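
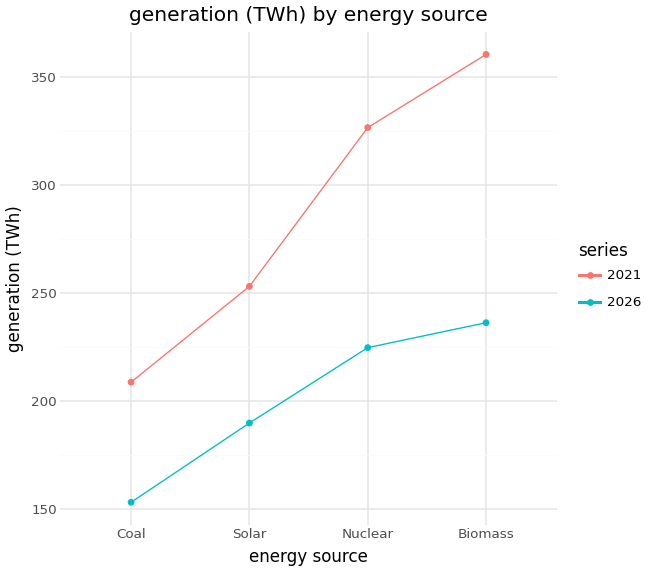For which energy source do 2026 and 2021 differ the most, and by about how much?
Biomass, ≈ 120 TWh

Biomass: 2026 ≈ 240, 2021 ≈ 360 → gap ≈ 120. Next-largest (Nuclear) is only ≈ 100.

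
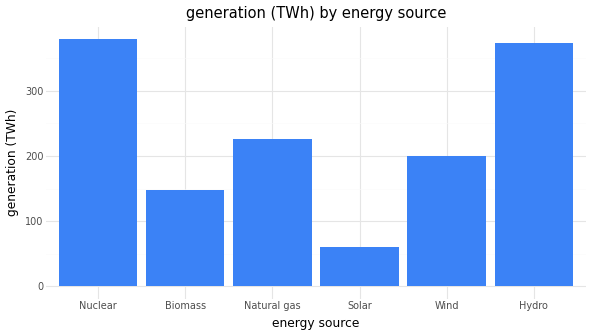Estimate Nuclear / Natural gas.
≈ 1.6×

Nuclear ≈ 400, Natural gas ≈ 250; 400/250 ≈ 1.6.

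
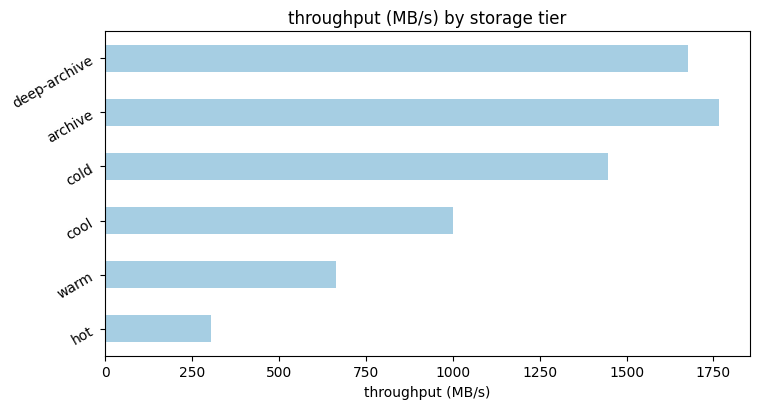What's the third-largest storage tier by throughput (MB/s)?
Top 4: archive ≈ 1800, deep-archive ≈ 1600, cold ≈ 1400, cool ≈ 1000.

cold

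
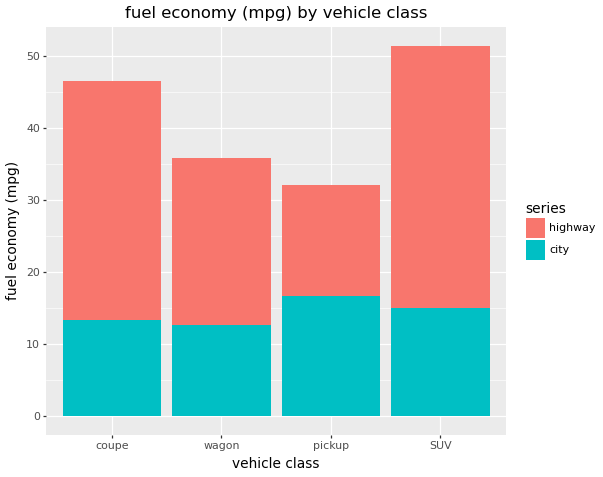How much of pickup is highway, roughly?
≈ 15

highway top ≈ 30, bottom ≈ 15; segment ≈ 15.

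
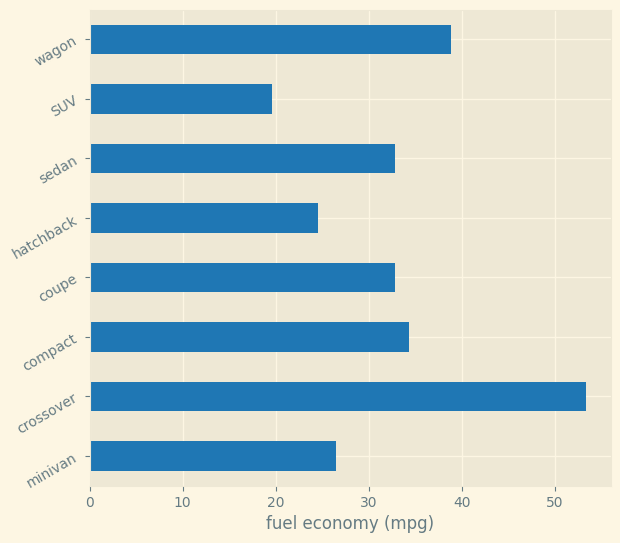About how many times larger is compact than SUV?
≈ 1.75×

compact ≈ 35, SUV ≈ 20; 35/20 ≈ 1.75.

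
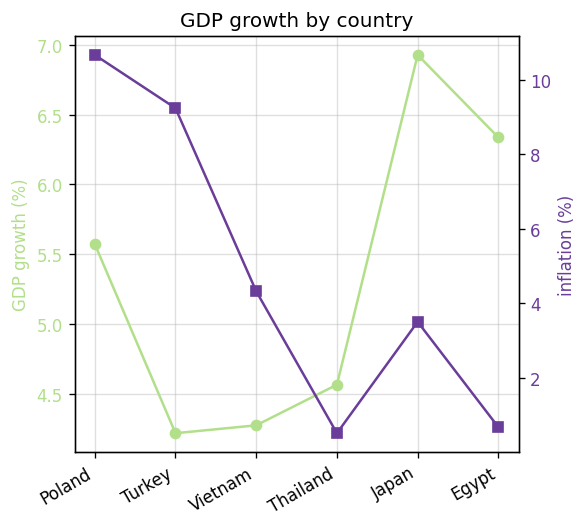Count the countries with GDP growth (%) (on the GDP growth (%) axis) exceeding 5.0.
3

Above 5.0: Poland, Japan, Egypt.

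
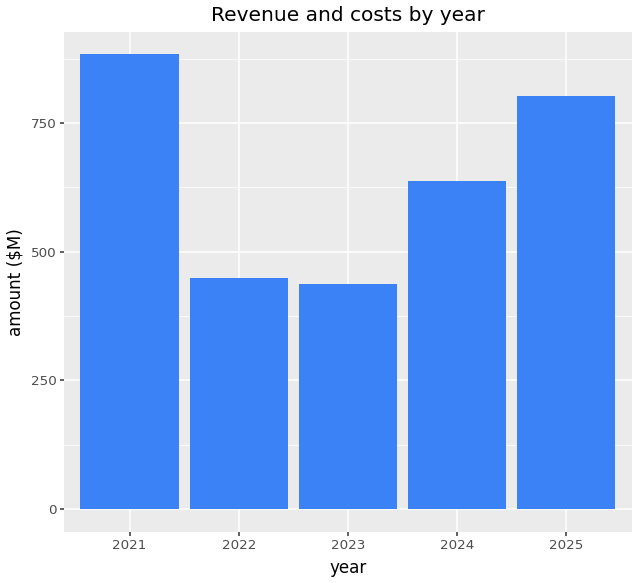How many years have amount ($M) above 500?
3

Above 500: 2021, 2024, 2025.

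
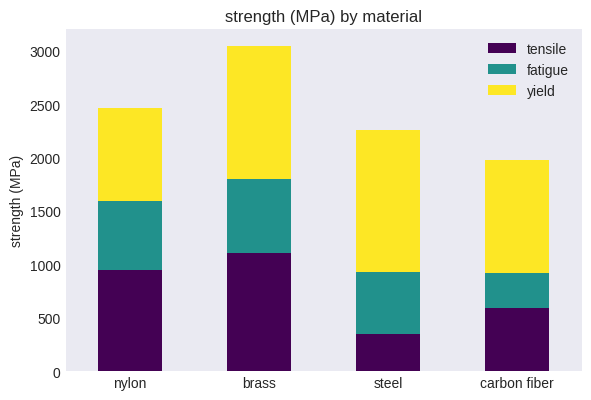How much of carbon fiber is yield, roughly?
≈ 1000

yield top ≈ 2000, bottom ≈ 1000; segment ≈ 1000.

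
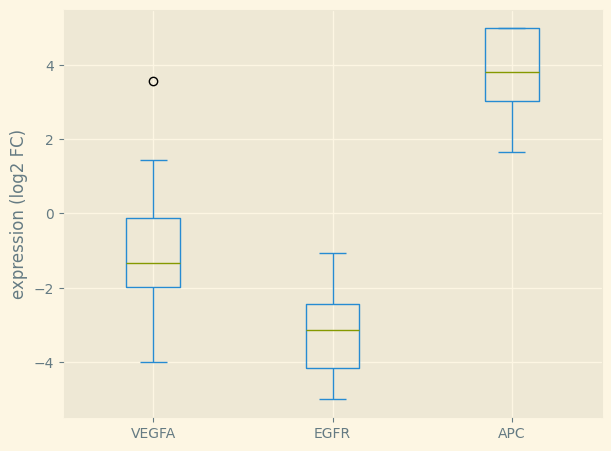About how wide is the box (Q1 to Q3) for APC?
Q3 ≈ 5, Q1 ≈ 3; IQR ≈ 2.

≈ 2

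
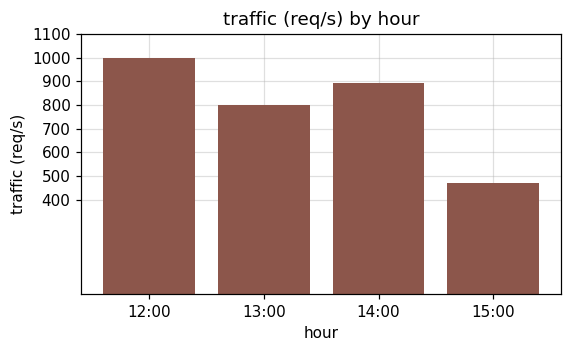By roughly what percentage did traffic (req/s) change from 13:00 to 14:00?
≈ +12.5%

13:00 ≈ 800, 14:00 ≈ 900; (900 − 800) / 800 ≈ +12.5%.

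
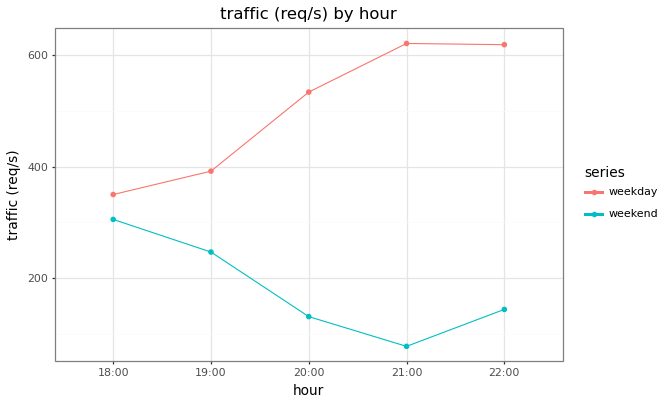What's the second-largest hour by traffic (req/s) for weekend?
19:00

Top 3 for weekend: 18:00 ≈ 300, 19:00 ≈ 250, 22:00 ≈ 150.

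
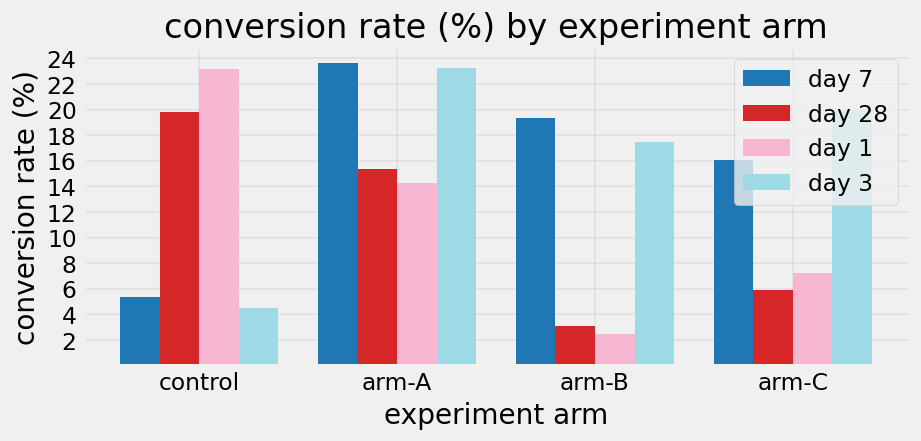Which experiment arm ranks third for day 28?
arm-C

Top 4 for day 28: control ≈ 20, arm-A ≈ 16, arm-C ≈ 6, arm-B ≈ 4.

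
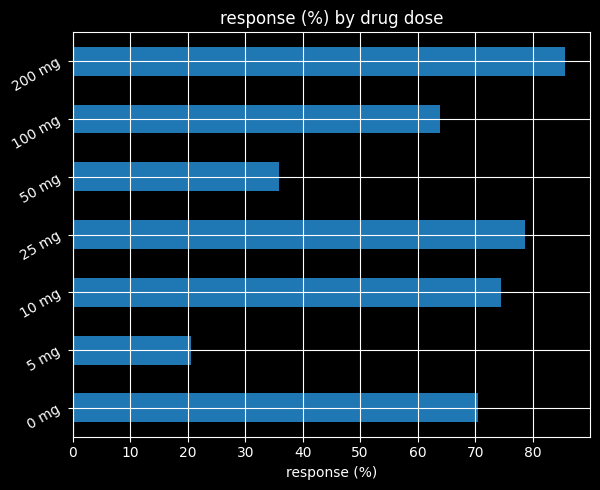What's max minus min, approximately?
≈ 70

Max 200 mg ≈ 90, min 5 mg ≈ 20; range ≈ 70.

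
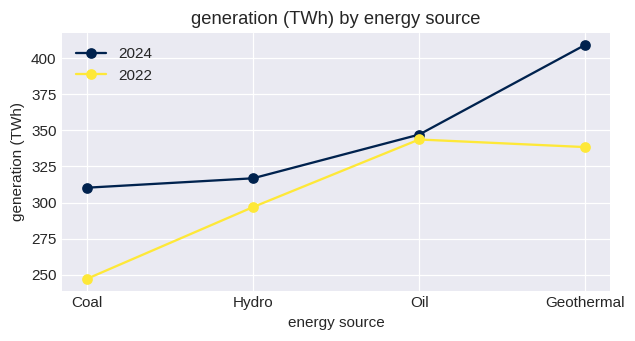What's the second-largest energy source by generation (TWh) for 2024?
Top 3 for 2024: Geothermal ≈ 400, Oil ≈ 340, Hydro ≈ 320.

Oil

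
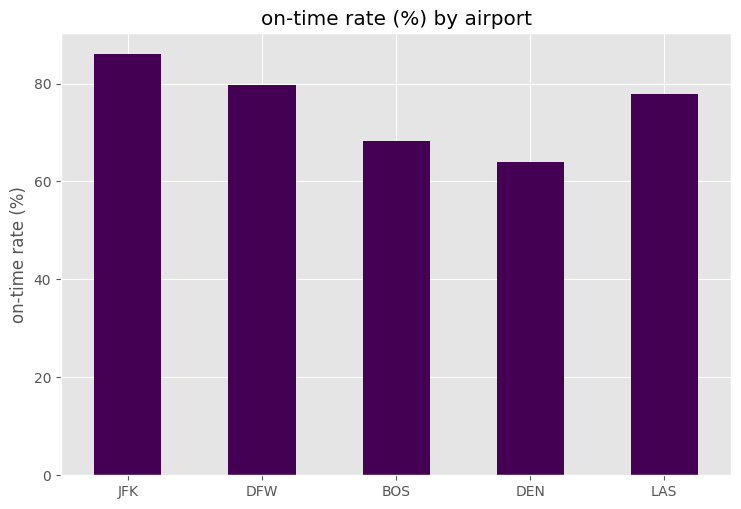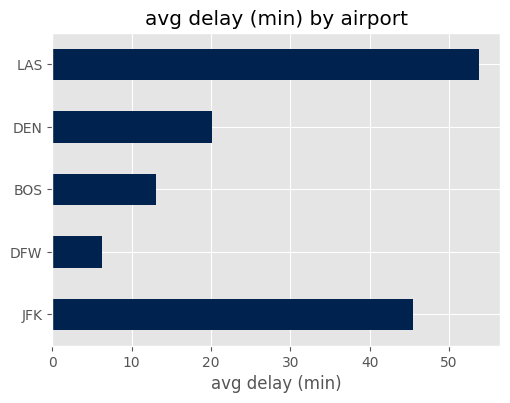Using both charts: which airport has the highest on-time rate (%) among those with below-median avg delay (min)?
Chart 2 median avg delay (min) ≈ 20; below-median airports: DFW, BOS. Among those, DFW has the highest on-time rate (%) (≈ 80).

DFW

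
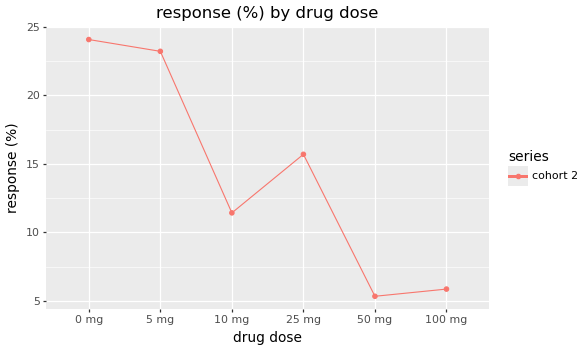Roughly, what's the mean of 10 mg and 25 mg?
≈ 14

(12 + 16) / 2 ≈ 14.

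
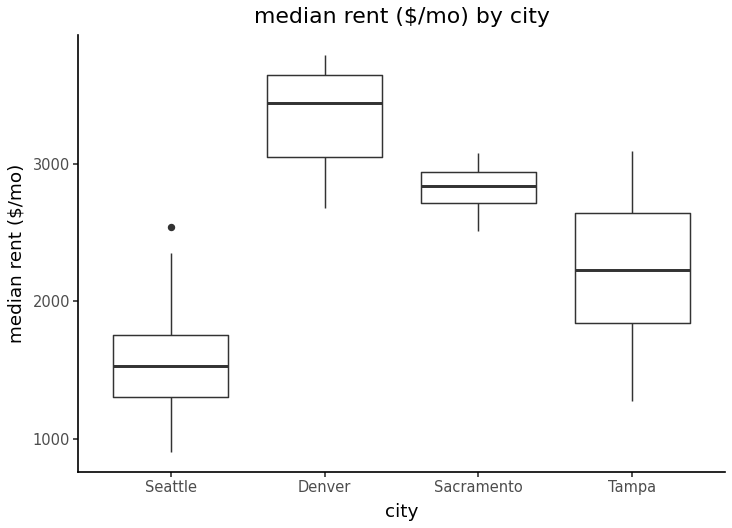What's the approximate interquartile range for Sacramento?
≈ 200

Q3 ≈ 3000, Q1 ≈ 2800; IQR ≈ 200.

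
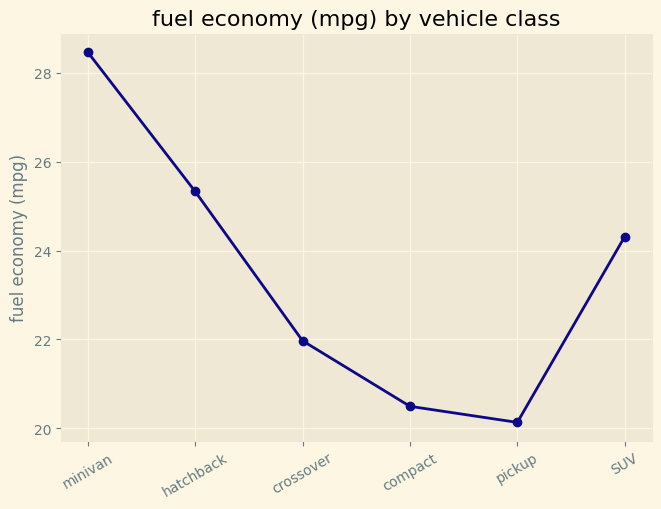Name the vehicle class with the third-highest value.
SUV

Top 4: minivan ≈ 28, hatchback ≈ 25, SUV ≈ 24, crossover ≈ 22.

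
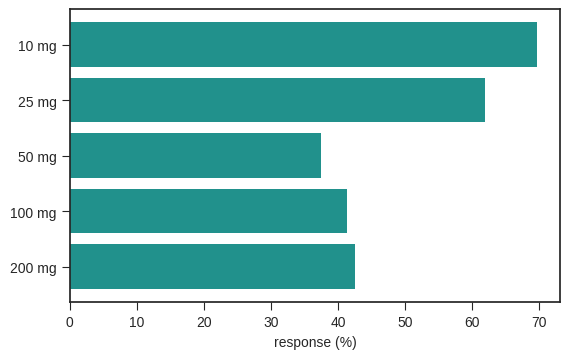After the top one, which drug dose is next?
25 mg

Top 3: 10 mg ≈ 70, 25 mg ≈ 60, 200 mg ≈ 40.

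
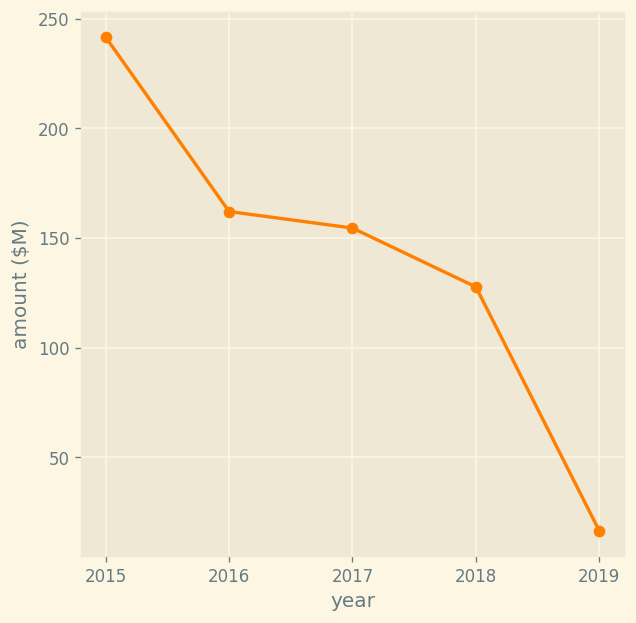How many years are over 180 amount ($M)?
1

Above 180: 2015.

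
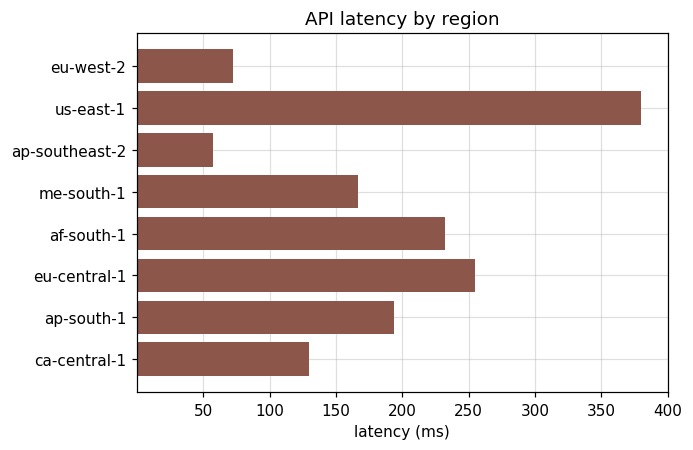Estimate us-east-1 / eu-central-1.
≈ 1.6×

us-east-1 ≈ 400, eu-central-1 ≈ 250; 400/250 ≈ 1.6.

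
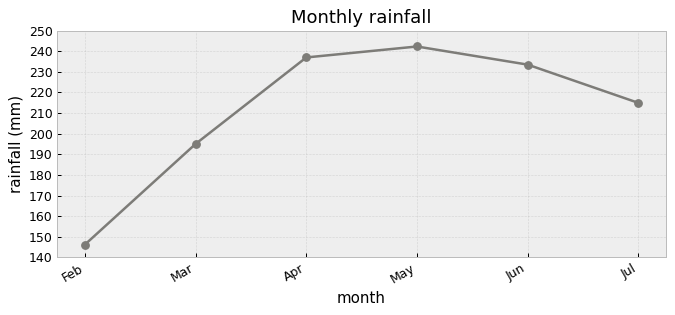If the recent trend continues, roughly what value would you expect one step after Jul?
Last three: 240, 230, 210 → slope ≈ -15/step → next ≈ 195.

≈ 195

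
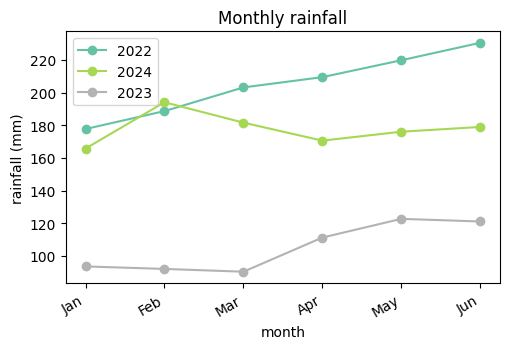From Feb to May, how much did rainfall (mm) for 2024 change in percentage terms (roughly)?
≈ -10%

Feb ≈ 200, May ≈ 180; (180 − 200) / 200 ≈ -10%.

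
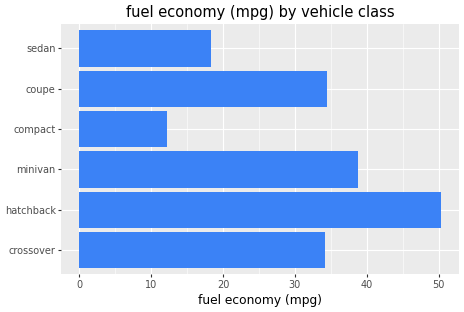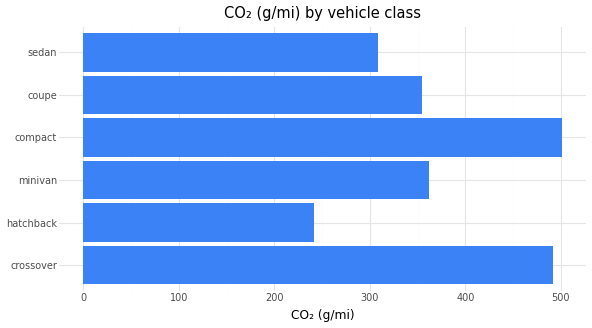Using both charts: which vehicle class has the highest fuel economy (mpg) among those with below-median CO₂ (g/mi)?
Chart 2 median CO₂ (g/mi) ≈ 350; below-median vehicle classes: hatchback, coupe, sedan. Among those, hatchback has the highest fuel economy (mpg) (≈ 50).

hatchback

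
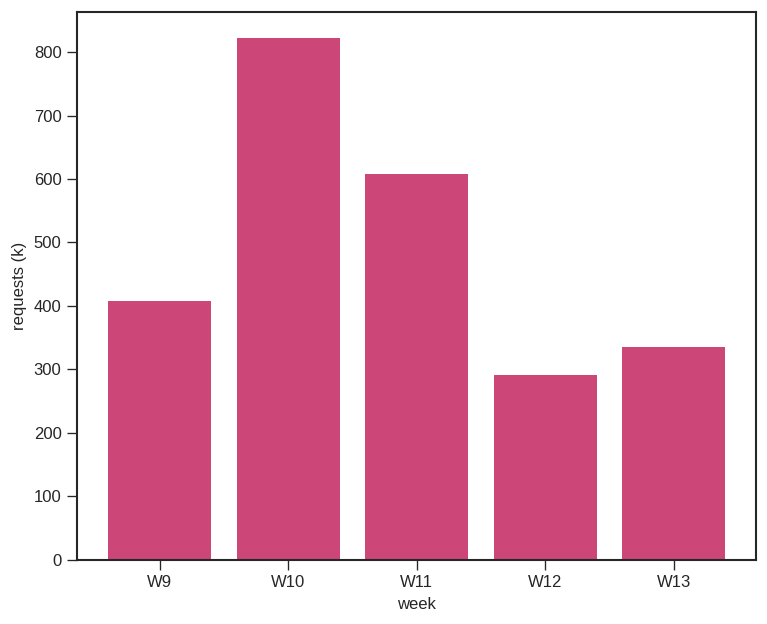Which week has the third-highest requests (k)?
Top 4: W10 ≈ 800, W11 ≈ 600, W9 ≈ 400, W13 ≈ 300.

W9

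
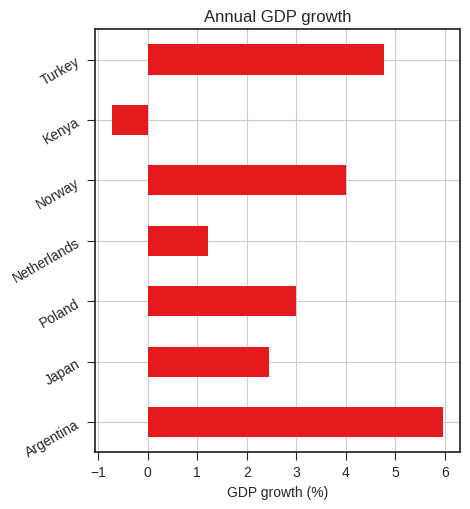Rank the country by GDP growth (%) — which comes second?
Turkey

Top 3: Argentina ≈ 6, Turkey ≈ 5, Norway ≈ 4.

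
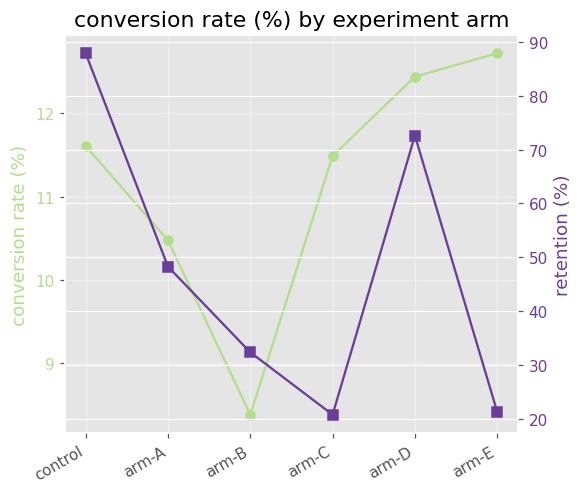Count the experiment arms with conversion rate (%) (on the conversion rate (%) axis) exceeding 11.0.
Above 11.0: control, arm-C, arm-D, arm-E.

4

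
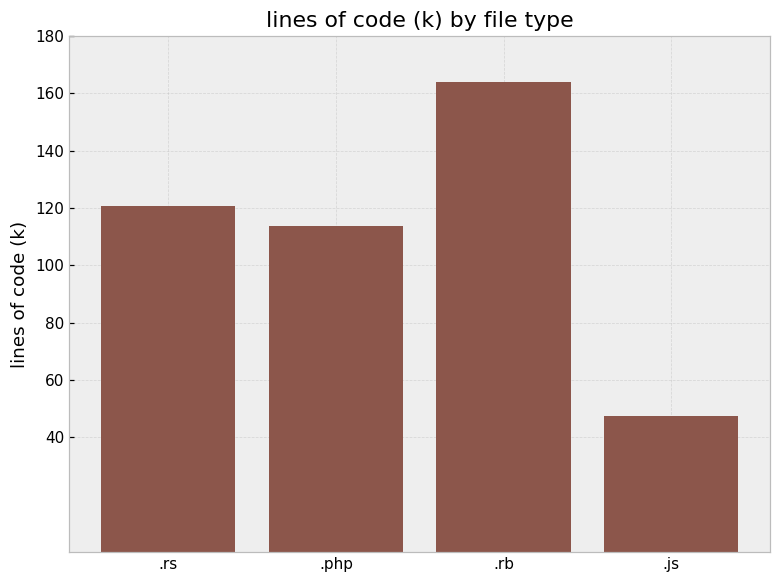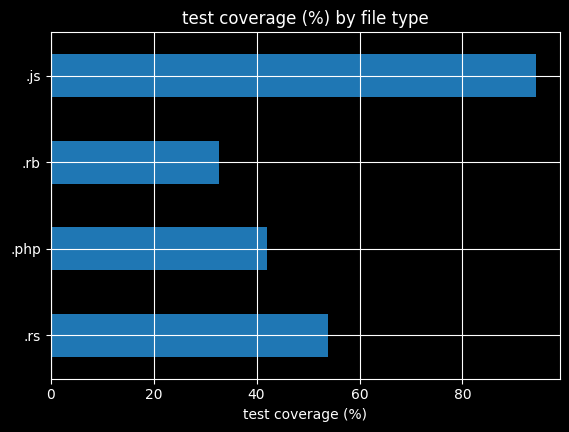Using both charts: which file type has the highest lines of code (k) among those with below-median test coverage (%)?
Chart 2 median test coverage (%) ≈ 50; below-median file types: .php, .rb. Among those, .rb has the highest lines of code (k) (≈ 160).

.rb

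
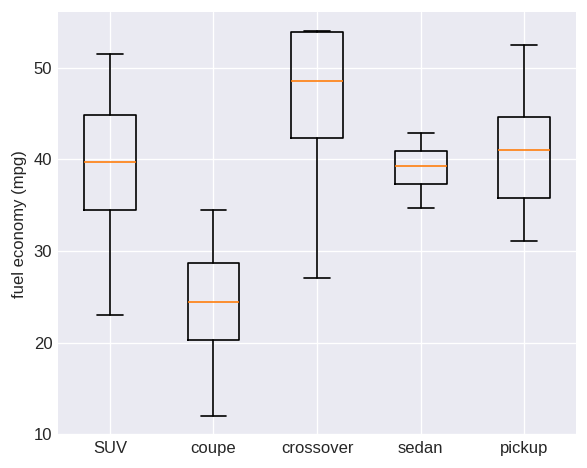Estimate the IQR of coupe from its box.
≈ 8

Q3 ≈ 28, Q1 ≈ 20; IQR ≈ 8.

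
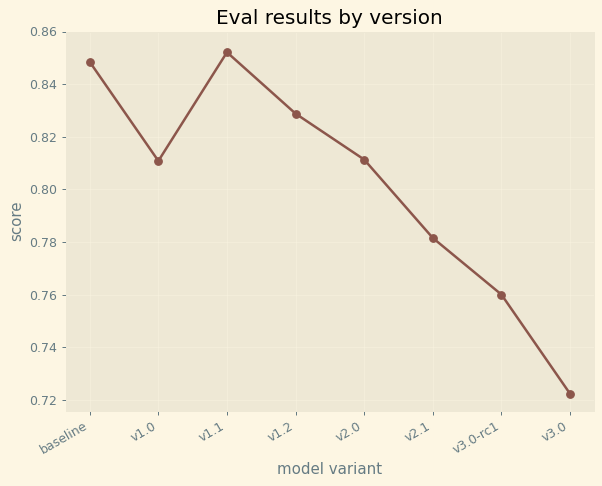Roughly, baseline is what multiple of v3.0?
≈ 1.17×

baseline ≈ 0.84, v3.0 ≈ 0.72; 0.84/0.72 ≈ 1.17.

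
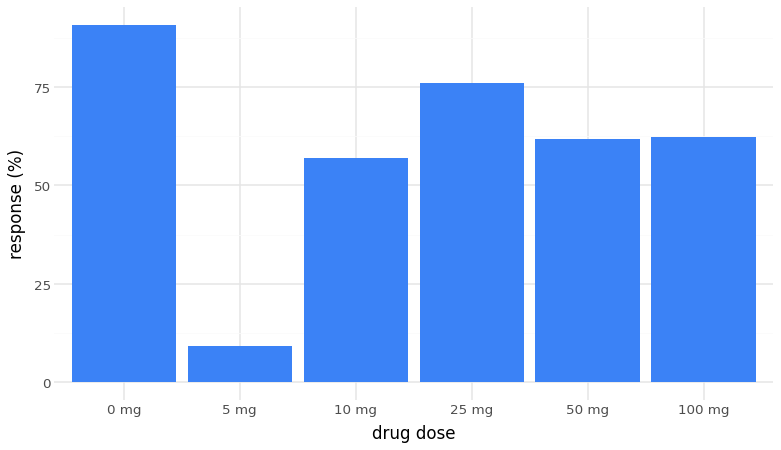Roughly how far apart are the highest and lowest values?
Max 0 mg ≈ 90, min 5 mg ≈ 10; range ≈ 80.

≈ 80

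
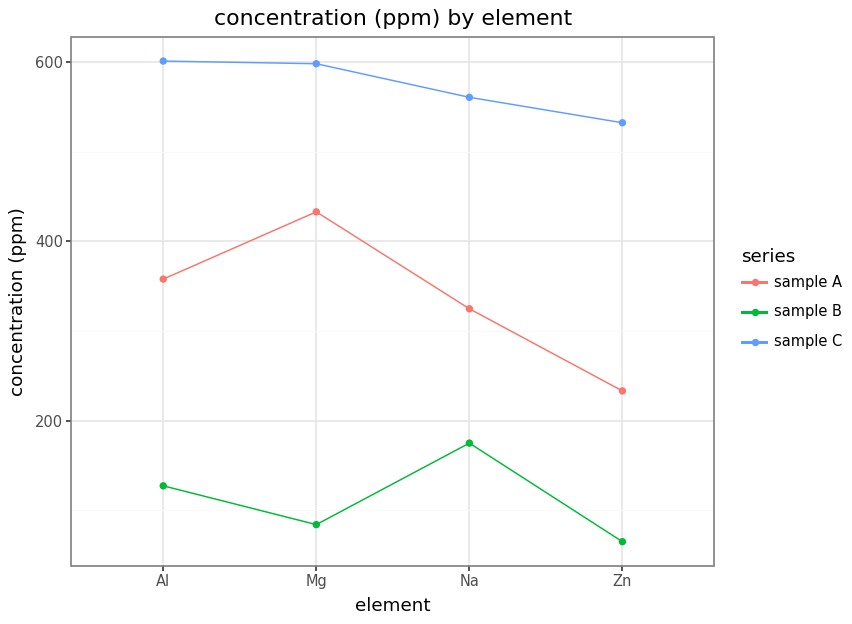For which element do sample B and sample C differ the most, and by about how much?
Mg: sample B ≈ 100, sample C ≈ 600 → gap ≈ 500. Next-largest (Al) is only ≈ 450.

Mg, ≈ 500 ppm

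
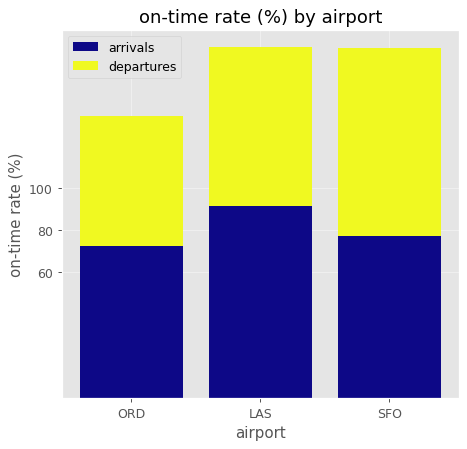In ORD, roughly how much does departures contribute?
≈ 60

departures top ≈ 140, bottom ≈ 80; segment ≈ 60.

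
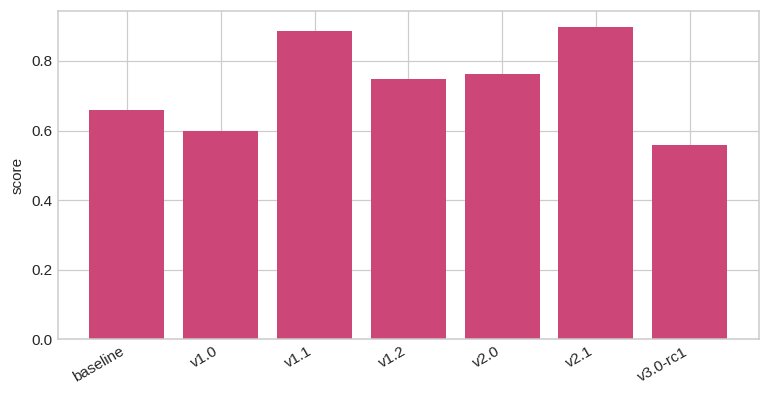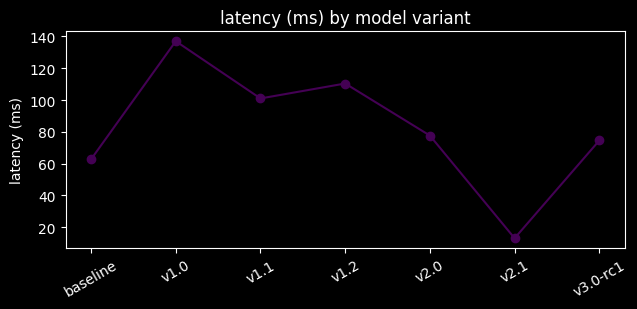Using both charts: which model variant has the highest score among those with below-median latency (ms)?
Chart 2 median latency (ms) ≈ 80; below-median model variants: baseline, v2.1, v3.0-rc1. Among those, v2.1 has the highest score (≈ 0.9).

v2.1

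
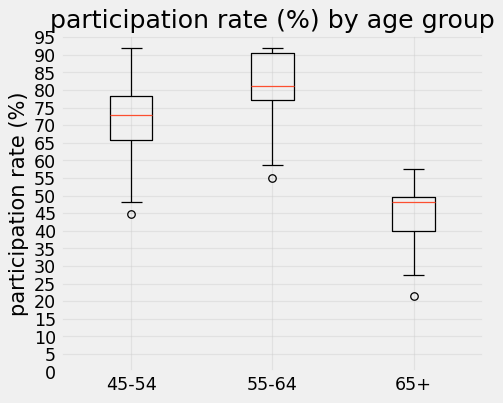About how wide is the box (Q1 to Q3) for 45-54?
≈ 15

Q3 ≈ 80, Q1 ≈ 65; IQR ≈ 15.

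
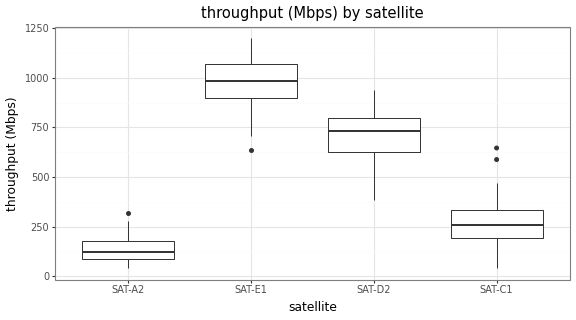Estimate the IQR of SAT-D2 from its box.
Q3 ≈ 800, Q1 ≈ 600; IQR ≈ 200.

≈ 200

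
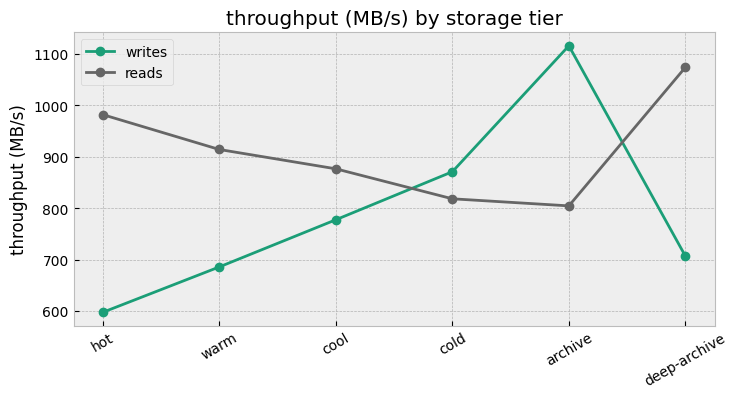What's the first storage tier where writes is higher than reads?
cold

cool: writes ≈ 800 vs reads ≈ 900 (not yet); cold: writes ≈ 850 vs reads ≈ 800 (first crossover).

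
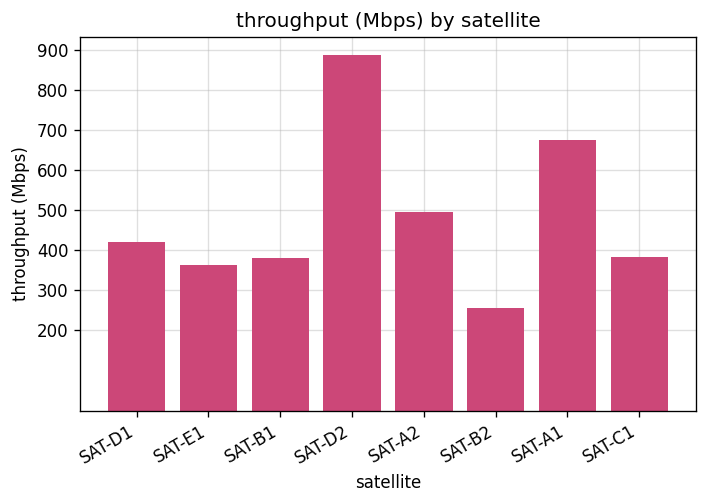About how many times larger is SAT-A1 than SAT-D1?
SAT-A1 ≈ 700, SAT-D1 ≈ 400; 700/400 ≈ 1.75.

≈ 1.75×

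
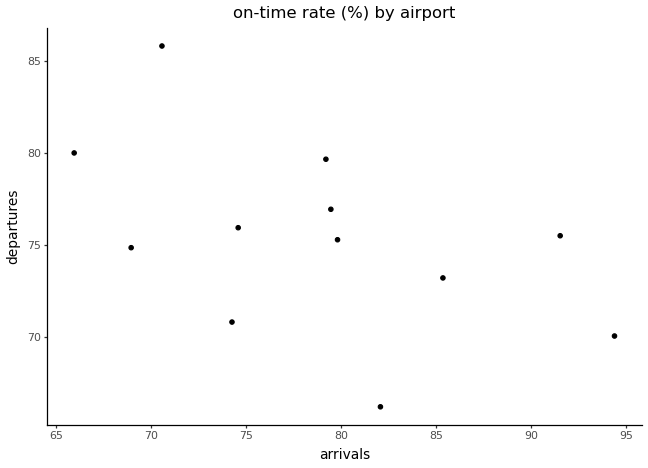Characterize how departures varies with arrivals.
Points are negatively correlated; moderate (|r| ≈ 0.5).

negative, moderate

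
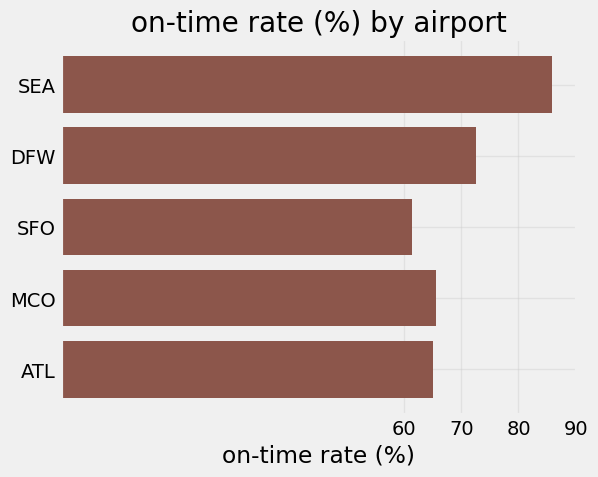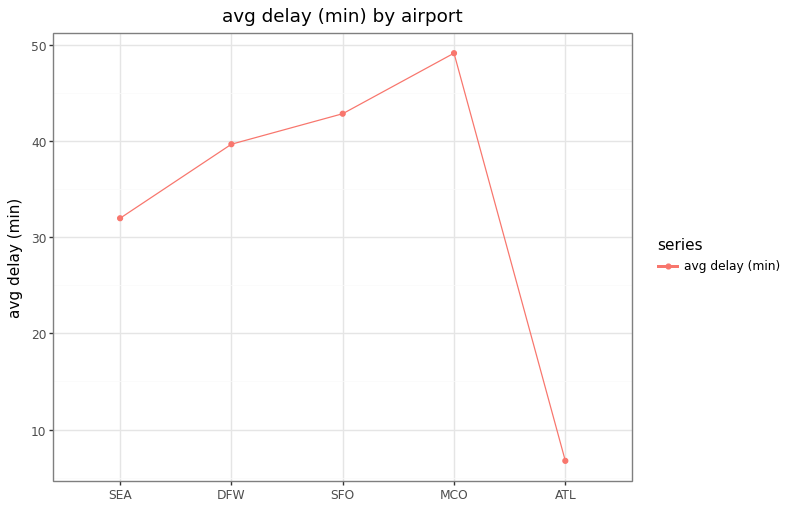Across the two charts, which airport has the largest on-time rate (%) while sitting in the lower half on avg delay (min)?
Chart 2 median avg delay (min) ≈ 40; below-median airports: SEA, ATL. Among those, SEA has the highest on-time rate (%) (≈ 90).

SEA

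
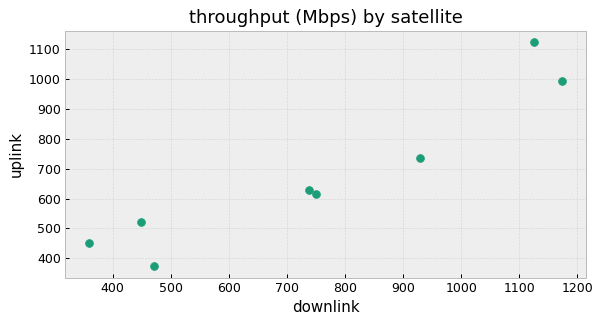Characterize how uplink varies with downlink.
positive, strong

Points are positively correlated; strong (|r| ≈ 0.9).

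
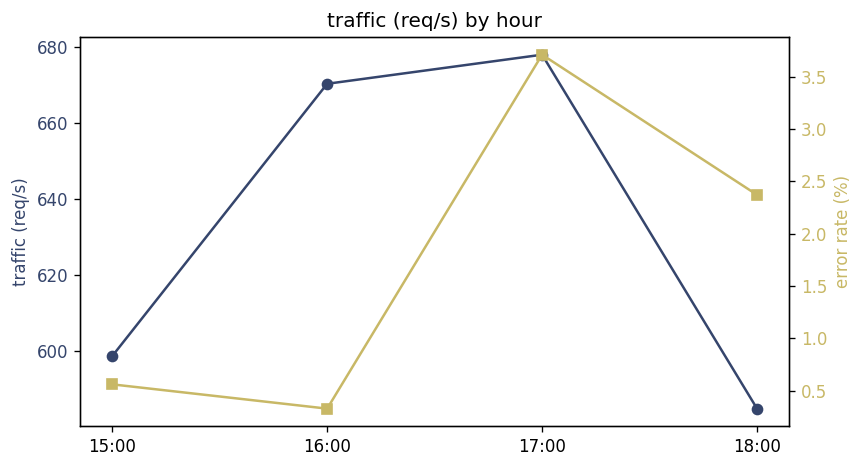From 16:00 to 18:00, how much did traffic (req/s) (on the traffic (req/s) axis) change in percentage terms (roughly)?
16:00 ≈ 670, 18:00 ≈ 580; (580 − 670) / 670 ≈ -13.4%.

≈ -13.4%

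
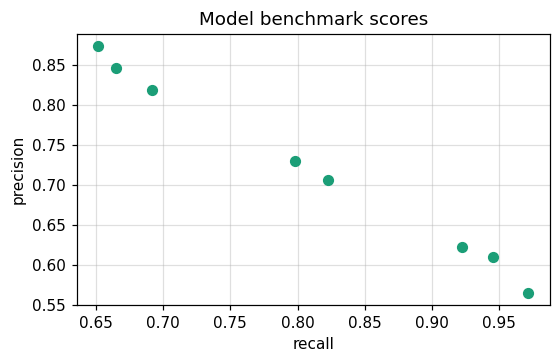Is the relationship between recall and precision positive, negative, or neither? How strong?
Points are negatively correlated; strong (|r| ≈ 1.0).

negative, strong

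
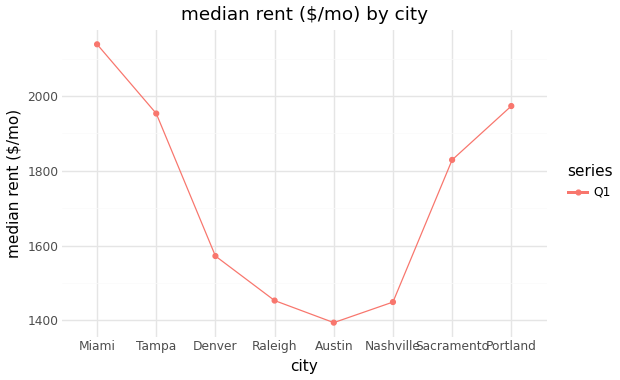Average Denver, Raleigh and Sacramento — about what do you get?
(1600 + 1500 + 1800) / 3 ≈ 1633.

≈ 1633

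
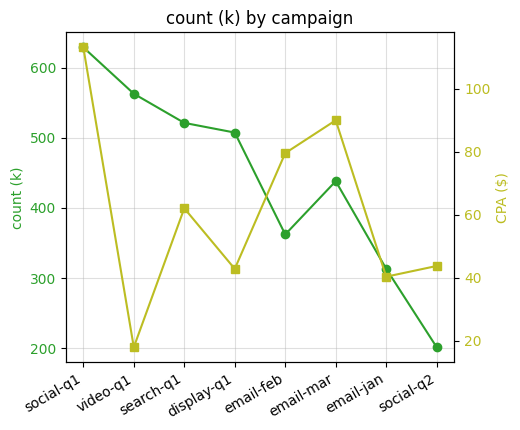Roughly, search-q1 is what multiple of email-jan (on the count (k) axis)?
≈ 1.67×

search-q1 ≈ 500, email-jan ≈ 300; 500/300 ≈ 1.67.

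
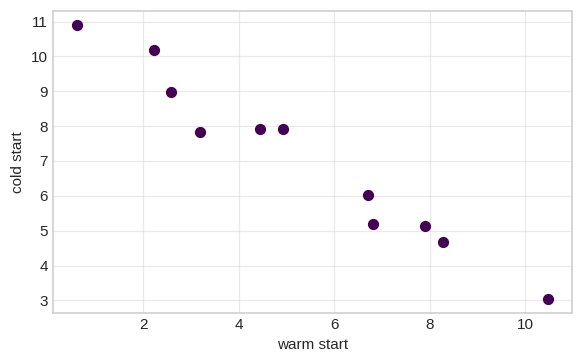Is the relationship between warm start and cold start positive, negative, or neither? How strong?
negative, strong

Points are negatively correlated; strong (|r| ≈ 1.0).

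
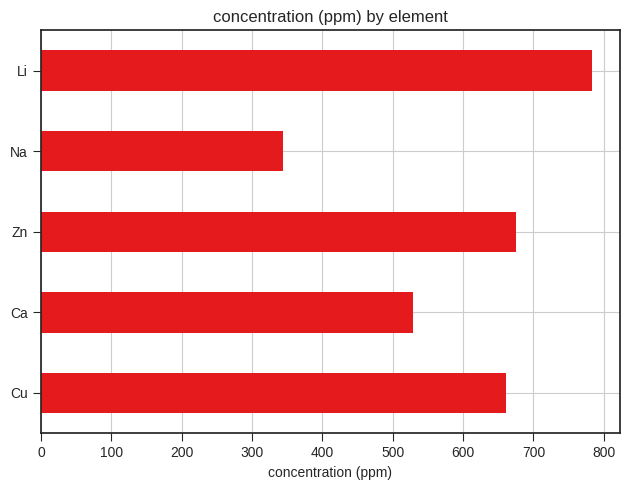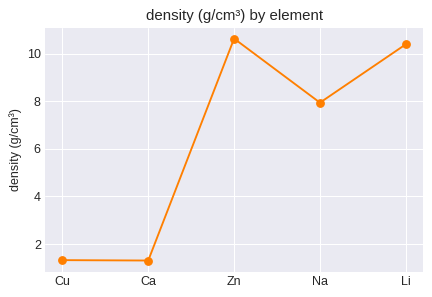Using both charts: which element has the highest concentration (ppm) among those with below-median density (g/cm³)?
Chart 2 median density (g/cm³) ≈ 8; below-median elements: Cu, Ca. Among those, Cu has the highest concentration (ppm) (≈ 700).

Cu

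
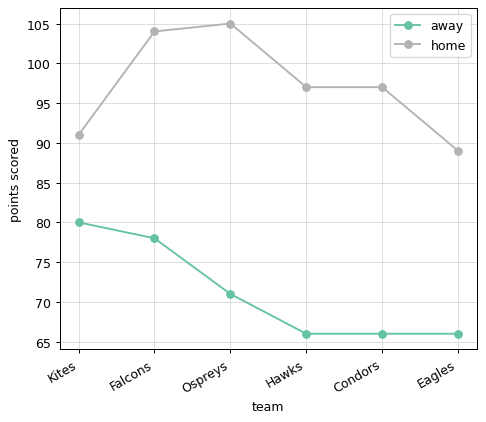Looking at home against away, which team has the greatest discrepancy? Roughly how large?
Ospreys, ≈ 35

Ospreys: home ≈ 105, away ≈ 70 → gap ≈ 35. Next-largest (Condors) is only ≈ 30.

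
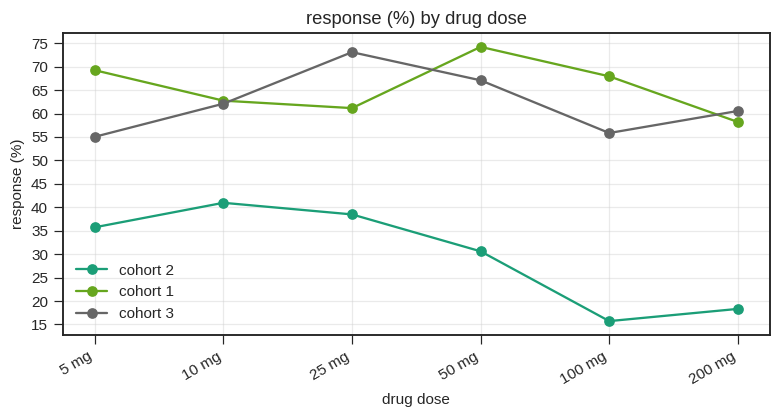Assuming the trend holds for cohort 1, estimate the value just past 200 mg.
≈ 52.5

Last three: 75, 70, 60 → slope ≈ -7.5/step → next ≈ 52.5.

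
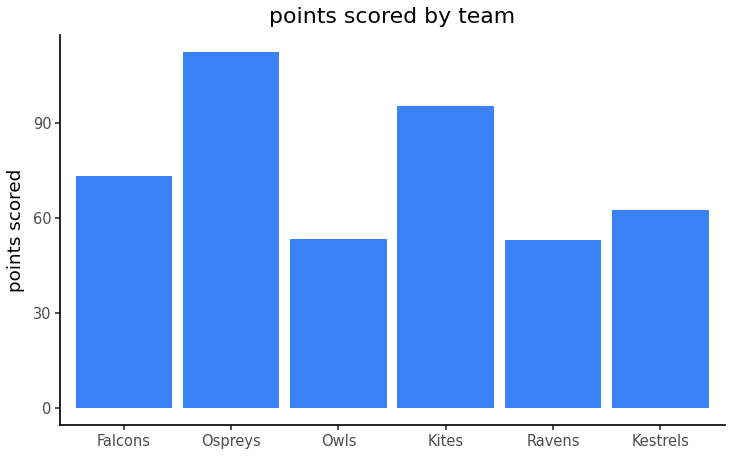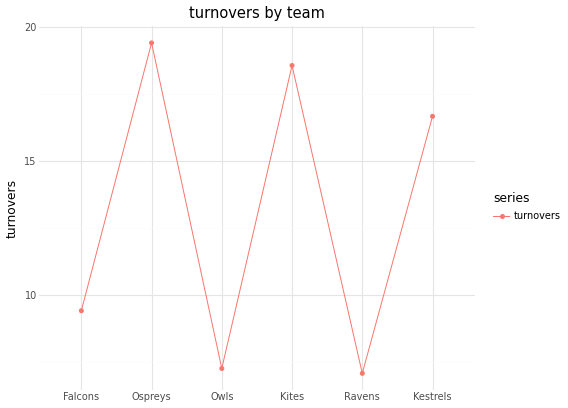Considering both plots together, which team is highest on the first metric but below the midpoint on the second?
Falcons

Chart 2 median turnovers ≈ 14; below-median teams: Falcons, Owls, Ravens. Among those, Falcons has the highest points scored (≈ 80).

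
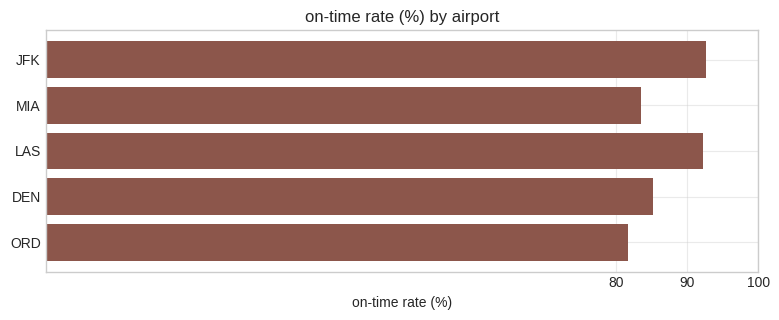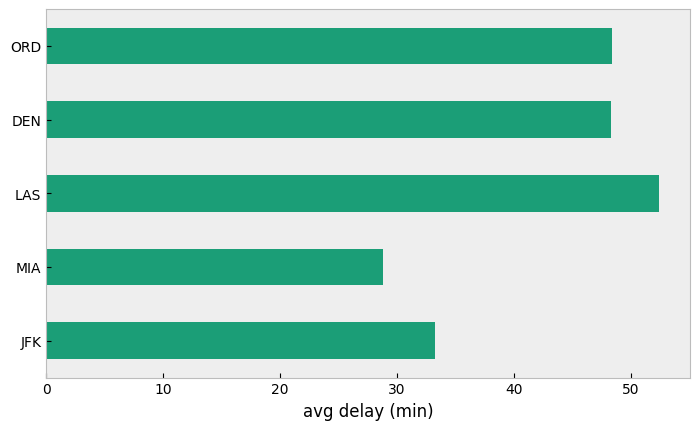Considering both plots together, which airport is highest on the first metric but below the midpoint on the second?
Chart 2 median avg delay (min) ≈ 50; below-median airports: JFK, MIA. Among those, JFK has the highest on-time rate (%) (≈ 90).

JFK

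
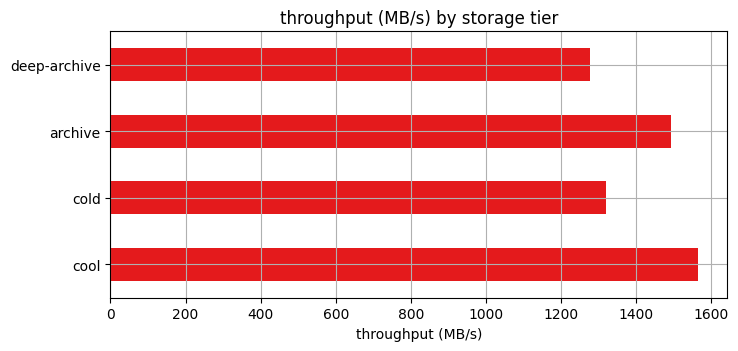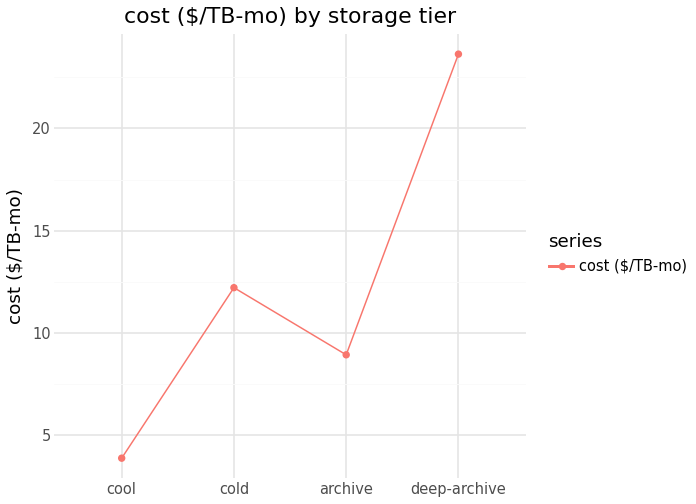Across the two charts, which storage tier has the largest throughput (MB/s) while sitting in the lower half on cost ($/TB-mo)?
cool

Chart 2 median cost ($/TB-mo) ≈ 10; below-median storage tiers: cool, archive. Among those, cool has the highest throughput (MB/s) (≈ 1600).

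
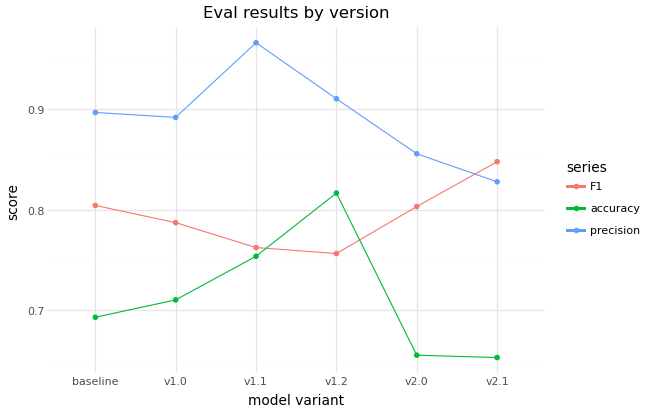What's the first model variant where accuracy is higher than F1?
v1.1: accuracy ≈ 0.75 vs F1 ≈ 0.75 (not yet); v1.2: accuracy ≈ 0.80 vs F1 ≈ 0.75 (first crossover).

v1.2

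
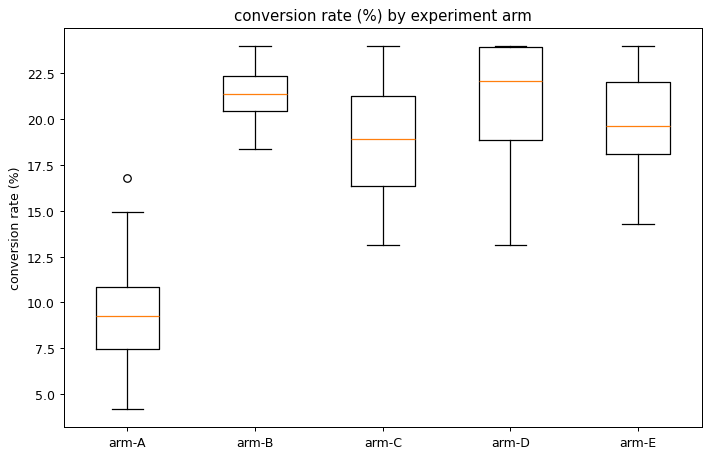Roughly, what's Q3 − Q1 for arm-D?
Q3 ≈ 24, Q1 ≈ 18; IQR ≈ 6.

≈ 6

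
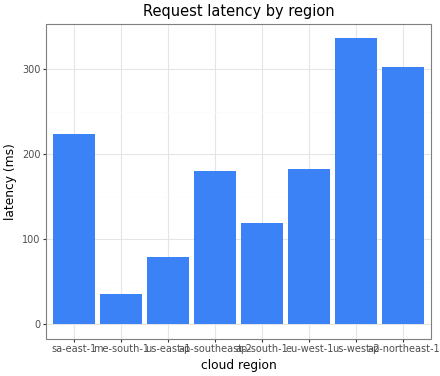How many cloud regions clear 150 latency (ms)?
Above 150: sa-east-1, ap-southeast-2, eu-west-1, us-west-2, ap-northeast-1.

5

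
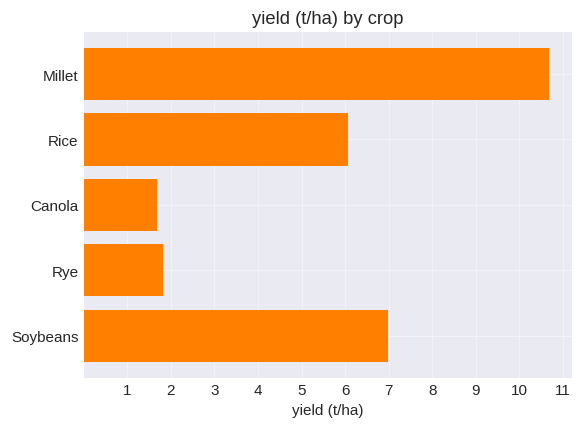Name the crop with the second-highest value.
Top 3: Millet ≈ 11, Soybeans ≈ 7, Rice ≈ 6.

Soybeans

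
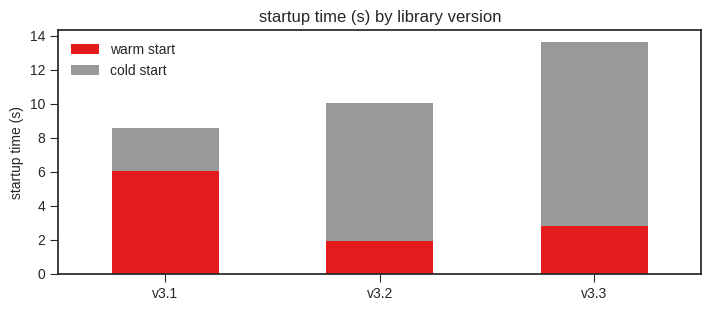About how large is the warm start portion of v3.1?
≈ 6

warm start top ≈ 6, bottom ≈ 0; segment ≈ 6.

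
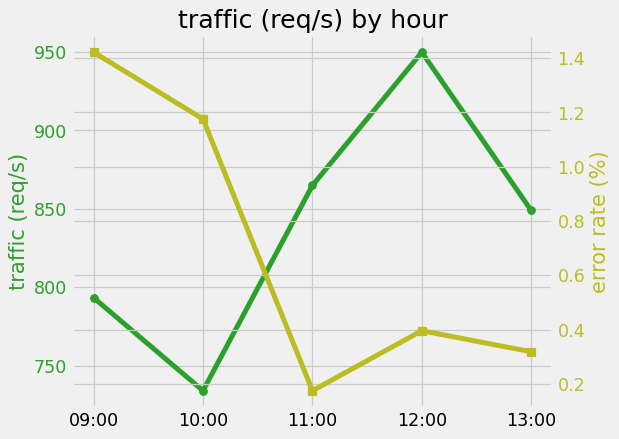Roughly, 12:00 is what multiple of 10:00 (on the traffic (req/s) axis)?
12:00 ≈ 940, 10:00 ≈ 740; 940/740 ≈ 1.27.

≈ 1.27×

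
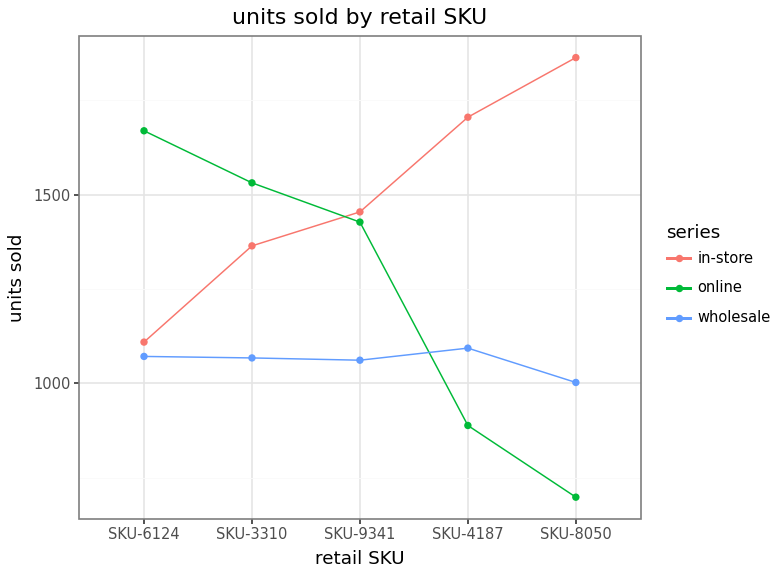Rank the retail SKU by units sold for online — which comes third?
SKU-9341

Top 4 for online: SKU-6124 ≈ 1700, SKU-3310 ≈ 1500, SKU-9341 ≈ 1400, SKU-4187 ≈ 900.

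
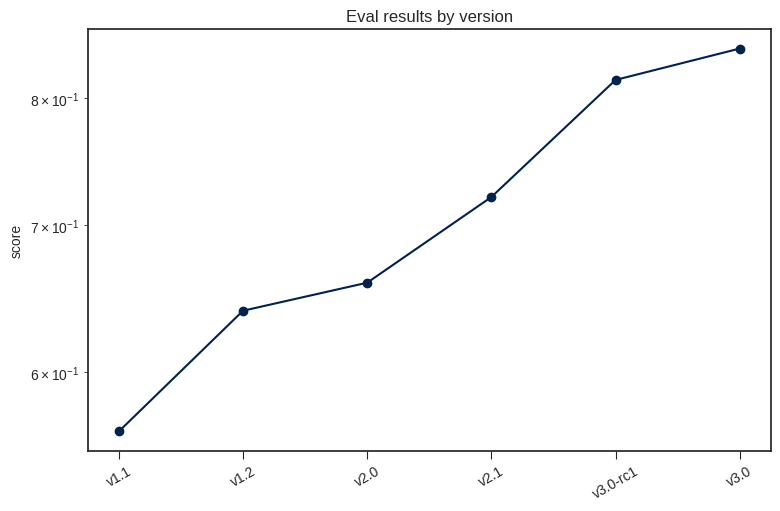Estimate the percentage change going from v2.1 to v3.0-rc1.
≈ +14.3%

v2.1 ≈ 0.70, v3.0-rc1 ≈ 0.80; (0.80 − 0.70) / 0.70 ≈ +14.3%.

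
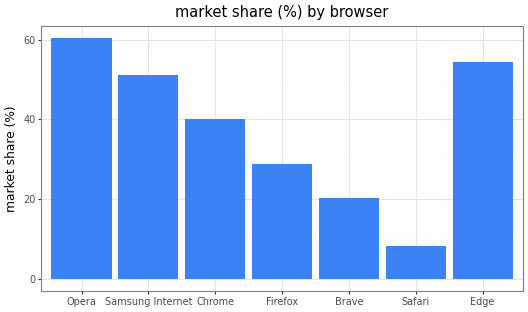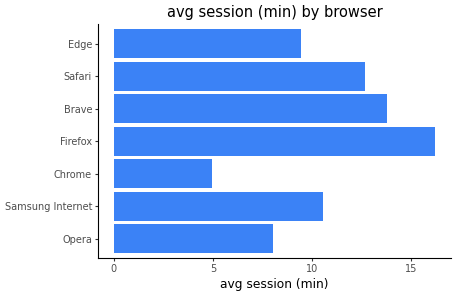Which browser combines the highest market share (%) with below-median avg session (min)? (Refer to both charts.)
Opera

Chart 2 median avg session (min) ≈ 10; below-median browsers: Opera, Chrome, Edge. Among those, Opera has the highest market share (%) (≈ 60).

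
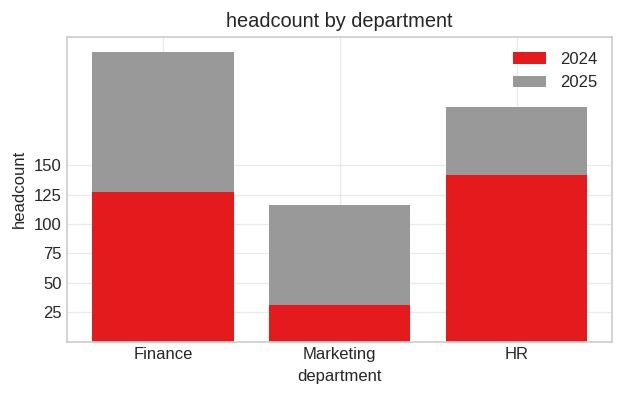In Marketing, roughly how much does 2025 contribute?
≈ 100

2025 top ≈ 125, bottom ≈ 25; segment ≈ 100.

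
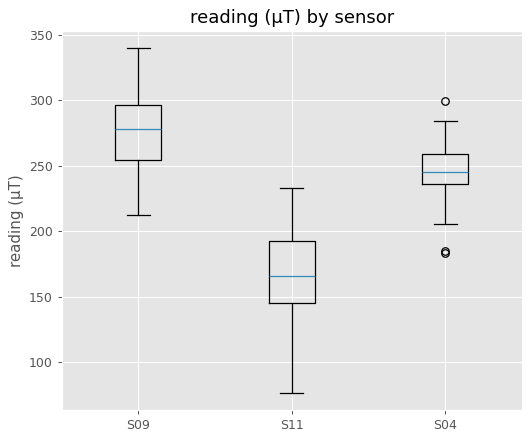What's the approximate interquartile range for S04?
≈ 20

Q3 ≈ 260, Q1 ≈ 240; IQR ≈ 20.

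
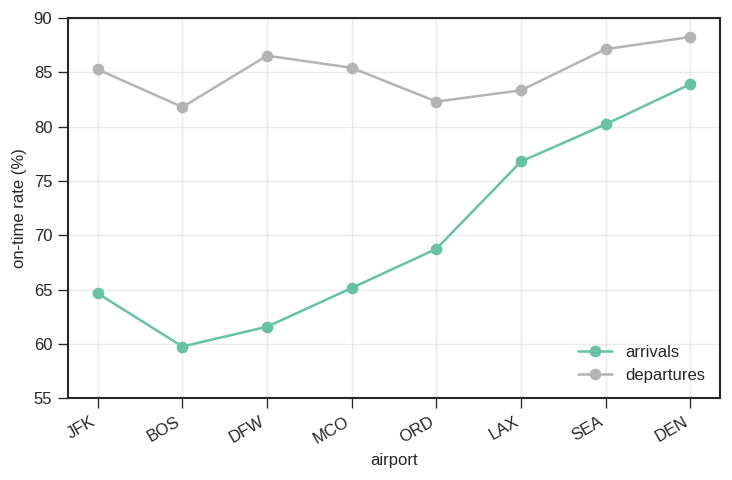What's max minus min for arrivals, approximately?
≈ 25

Max DEN ≈ 85, min BOS ≈ 60; range ≈ 25.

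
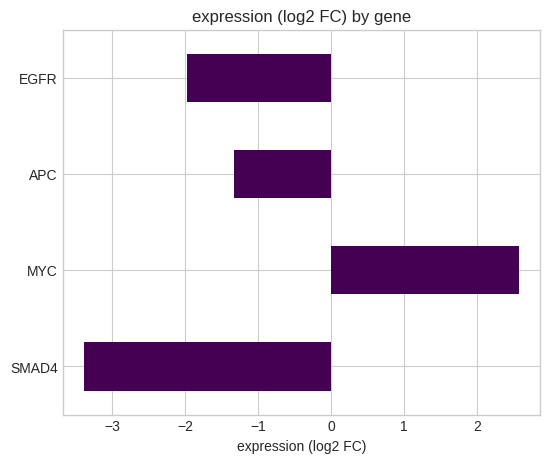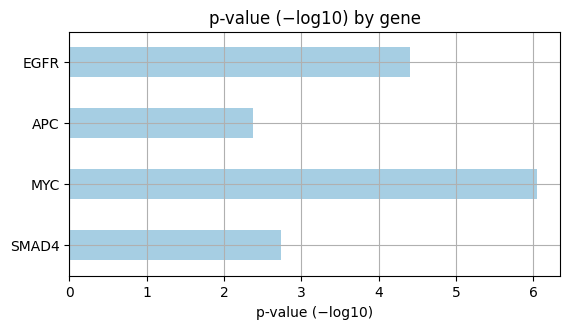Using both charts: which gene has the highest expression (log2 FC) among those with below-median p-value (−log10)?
APC

Chart 2 median p-value (−log10) ≈ 4; below-median genes: SMAD4, APC. Among those, APC has the highest expression (log2 FC) (≈ -1.5).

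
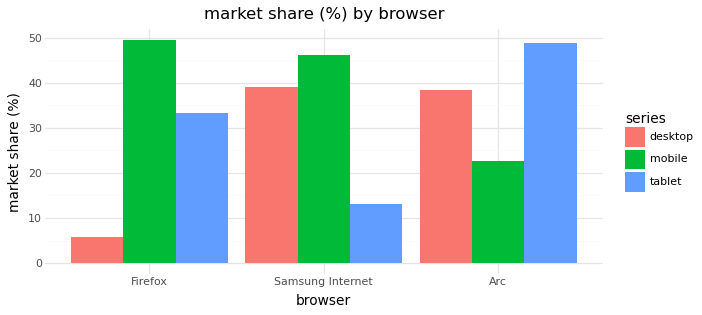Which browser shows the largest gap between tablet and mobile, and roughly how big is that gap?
Samsung Internet: tablet ≈ 15, mobile ≈ 45 → gap ≈ 30. Next-largest (Arc) is only ≈ 25.

Samsung Internet, ≈ 30 %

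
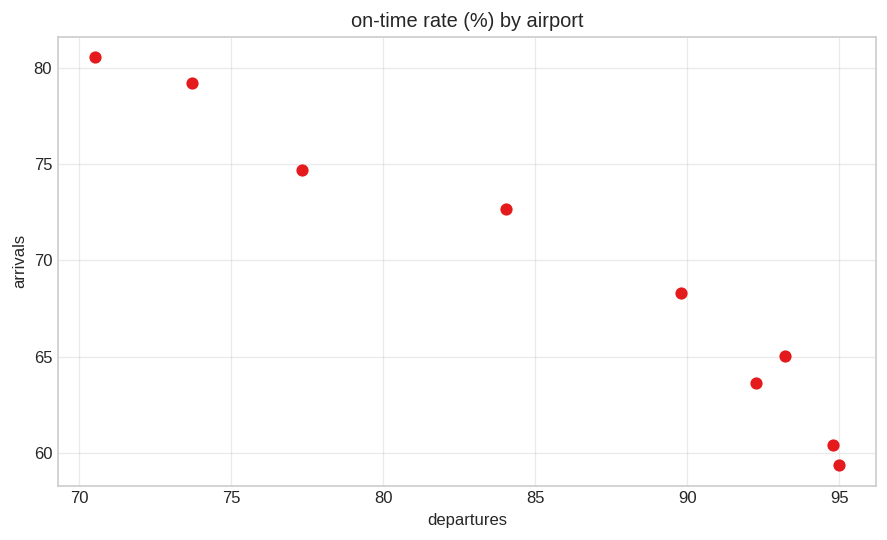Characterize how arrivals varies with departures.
negative, strong

Points are negatively correlated; strong (|r| ≈ 1.0).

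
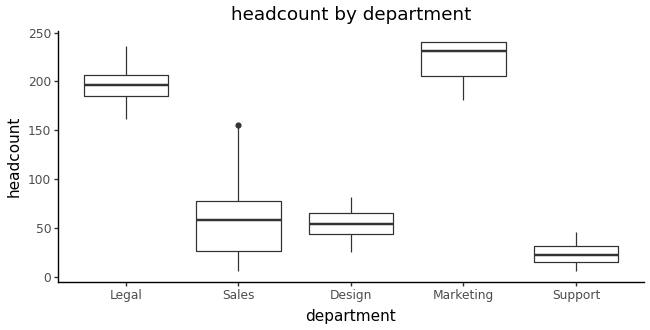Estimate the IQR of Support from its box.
Q3 ≈ 40, Q1 ≈ 20; IQR ≈ 20.

≈ 20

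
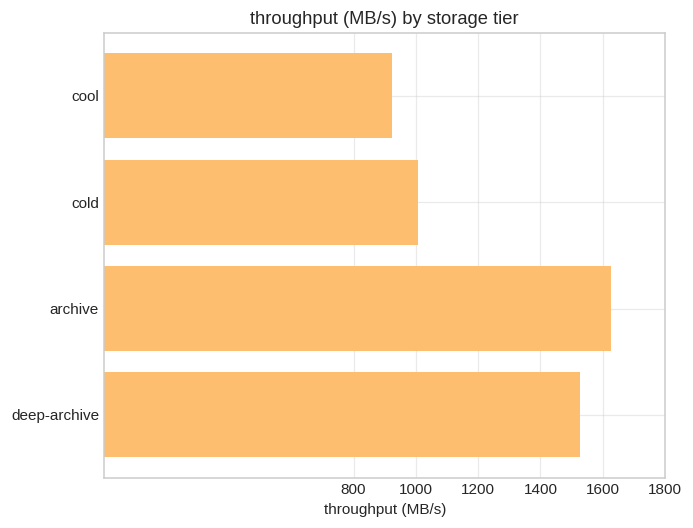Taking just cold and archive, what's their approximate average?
(1000 + 1600) / 2 ≈ 1300.

≈ 1300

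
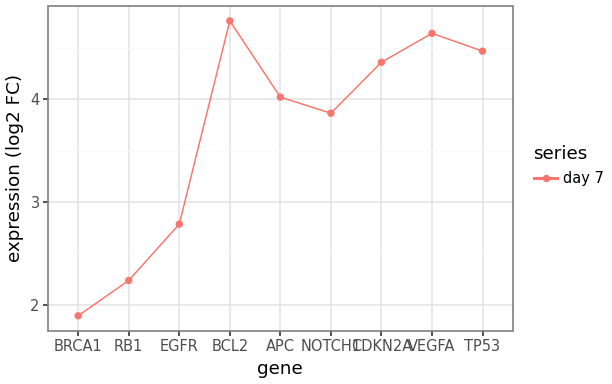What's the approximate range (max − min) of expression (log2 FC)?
≈ 3.0

Max BCL2 ≈ 5.0, min BRCA1 ≈ 2.0; range ≈ 3.0.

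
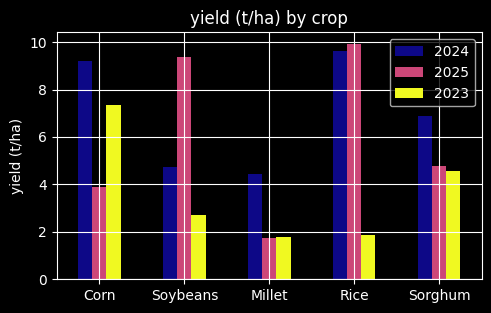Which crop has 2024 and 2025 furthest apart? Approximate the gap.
Corn: 2024 ≈ 9, 2025 ≈ 4 → gap ≈ 5. Next-largest (Soybeans) is only ≈ 4.

Corn, ≈ 5 t/ha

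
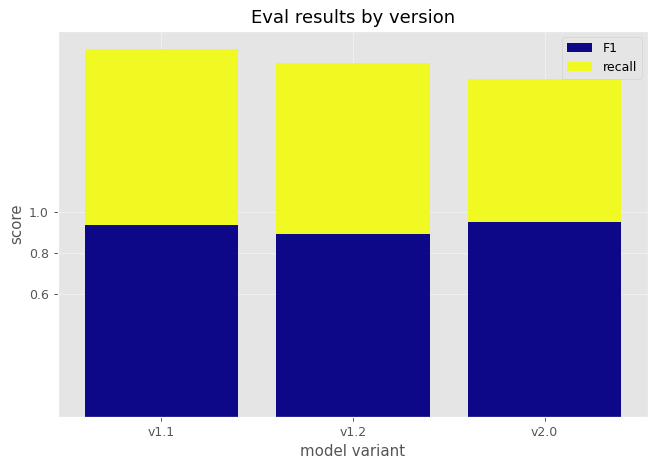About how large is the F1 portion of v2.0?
F1 top ≈ 1.0, bottom ≈ 0.0; segment ≈ 1.0.

≈ 1.0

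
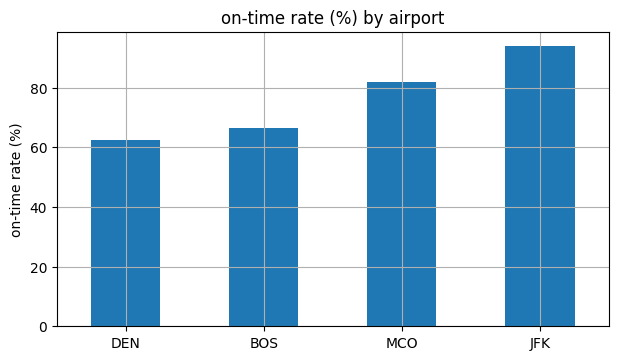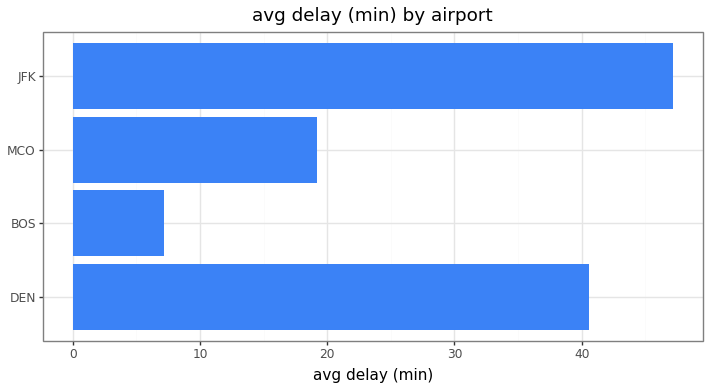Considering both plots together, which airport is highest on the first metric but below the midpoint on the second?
Chart 2 median avg delay (min) ≈ 30; below-median airports: BOS, MCO. Among those, MCO has the highest on-time rate (%) (≈ 80).

MCO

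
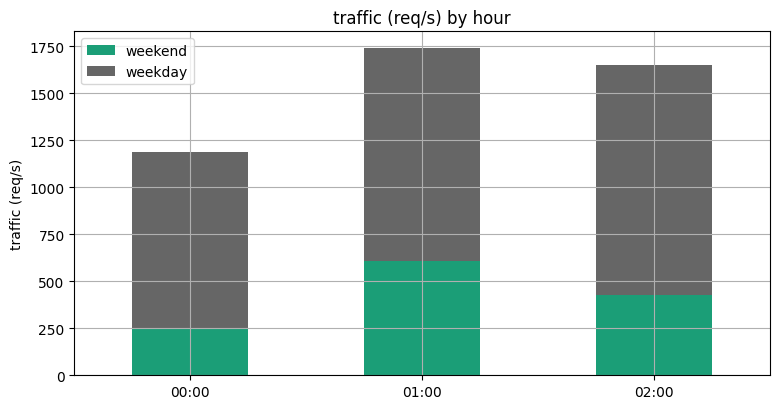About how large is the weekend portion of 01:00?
≈ 600

weekend top ≈ 600, bottom ≈ 0; segment ≈ 600.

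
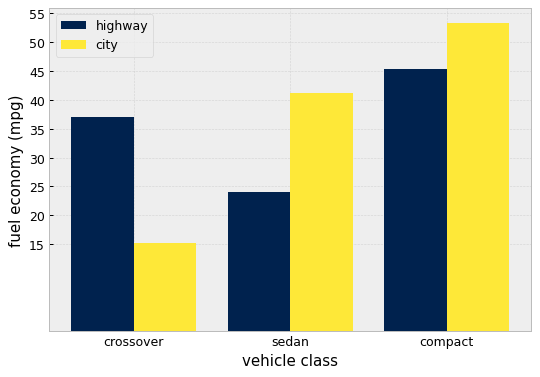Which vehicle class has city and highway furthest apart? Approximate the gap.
crossover: city ≈ 15, highway ≈ 35 → gap ≈ 20. Next-largest (sedan) is only ≈ 15.

crossover, ≈ 20 mpg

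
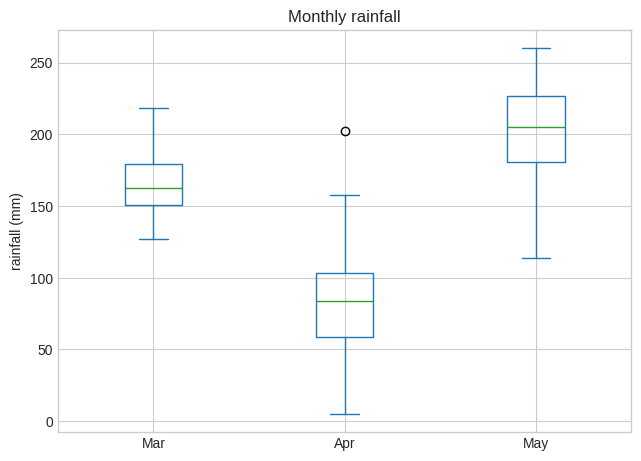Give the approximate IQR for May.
Q3 ≈ 230, Q1 ≈ 180; IQR ≈ 50.

≈ 50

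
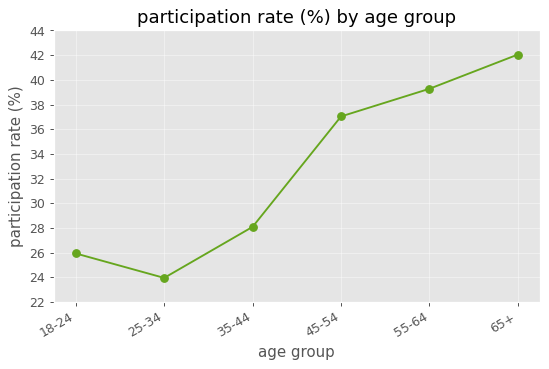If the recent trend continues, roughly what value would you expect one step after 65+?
Last three: 38, 40, 42 → slope ≈ 2/step → next ≈ 44.

≈ 44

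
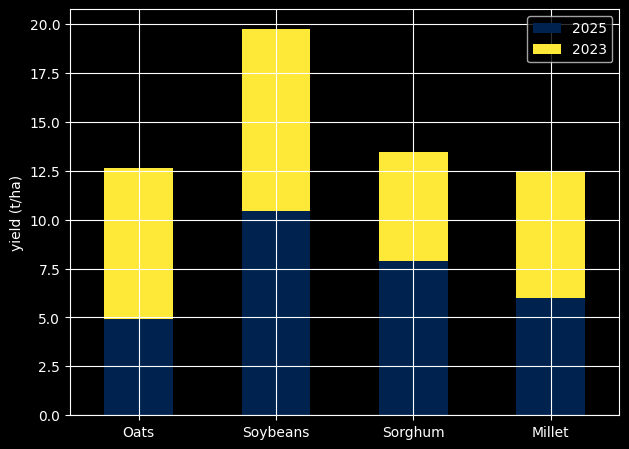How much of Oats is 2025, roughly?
≈ 4

2025 top ≈ 4, bottom ≈ 0; segment ≈ 4.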